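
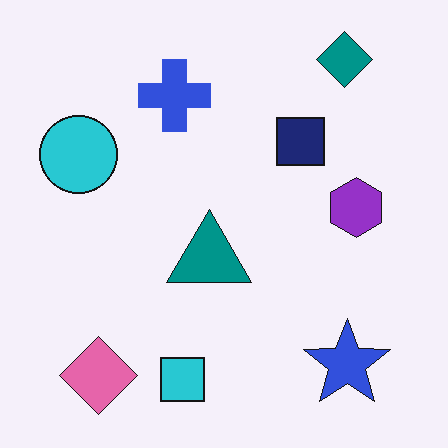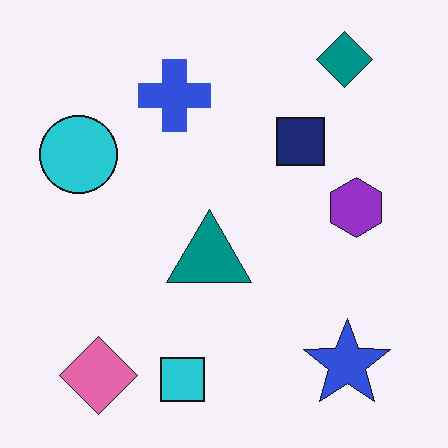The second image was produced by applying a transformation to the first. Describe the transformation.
Given moderate JPEG compression.

Blocky 8×8 compression artifacts appear around shape edges and the flat background shows ringing — characteristic JPEG degradation.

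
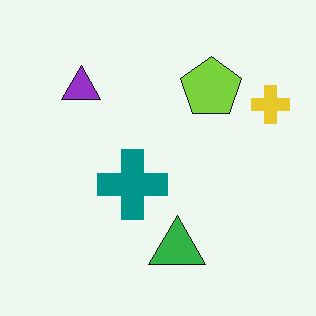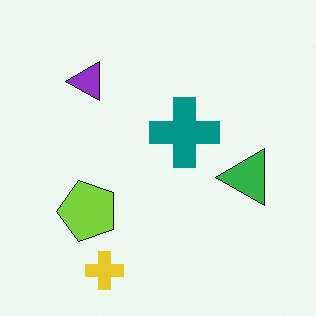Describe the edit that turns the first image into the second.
It was transposed (reflected across the top-left ↔ bottom-right diagonal).

Shapes have swapped their row and column positions — what was in the top-right is now in the bottom-left — a diagonal reflection.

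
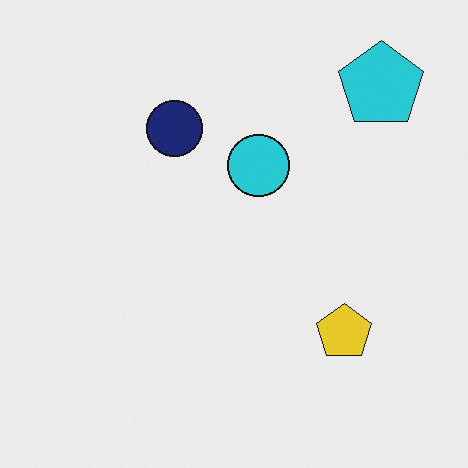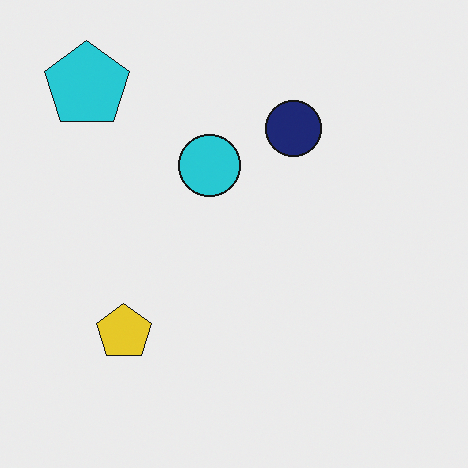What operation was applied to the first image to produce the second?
The image was flipped horizontally (left ↔ right).

The cyan pentagon is in the top-right of the first image and the top-left of the second — shapes on opposite sides of the vertical midline have swapped in a mirror flip.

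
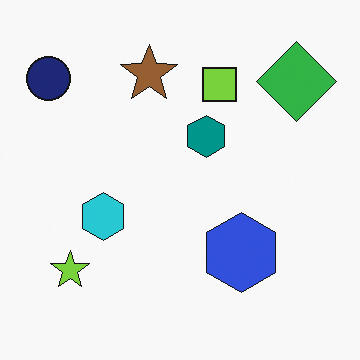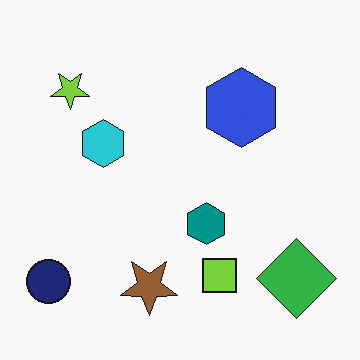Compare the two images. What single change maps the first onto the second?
The second image is the first flipped vertically (top ↔ bottom).

The brown star is in the top of the first image and the bottom of the second — shapes on opposite sides of the horizontal midline have swapped in a mirror flip.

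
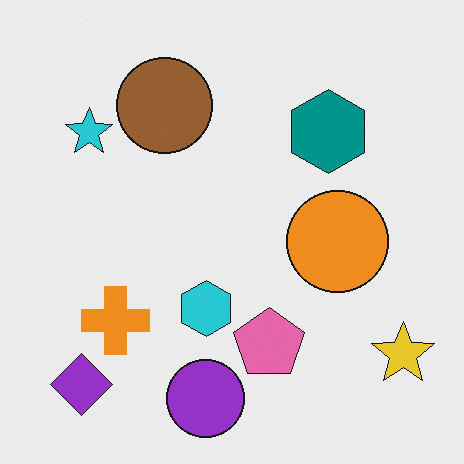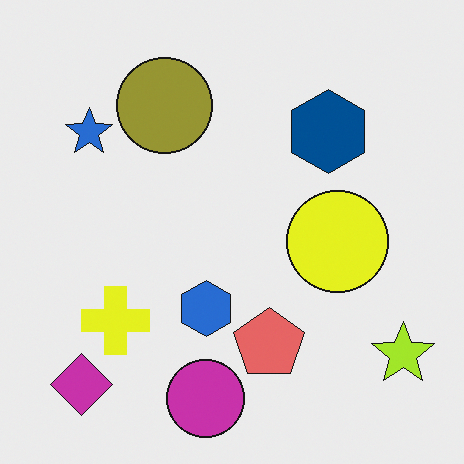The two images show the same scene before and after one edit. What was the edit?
This is the original image hue-shifted by a small amount.

Every shape's color has rotated by the same amount around the hue wheel — a uniform hue shift.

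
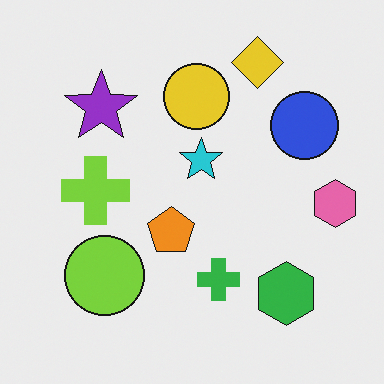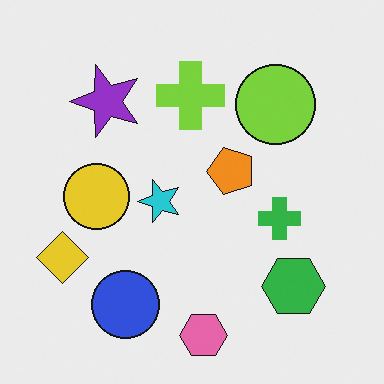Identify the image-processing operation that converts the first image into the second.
Transposed (reflected across the top-left ↔ bottom-right diagonal).

Shapes have swapped their row and column positions — what was in the top-right is now in the bottom-left — a diagonal reflection.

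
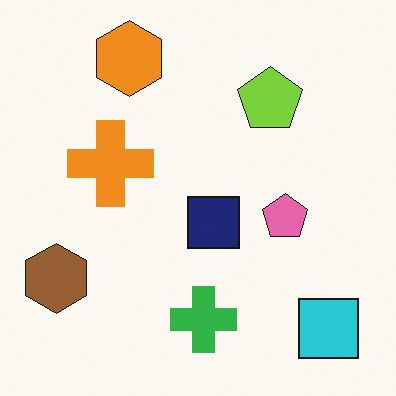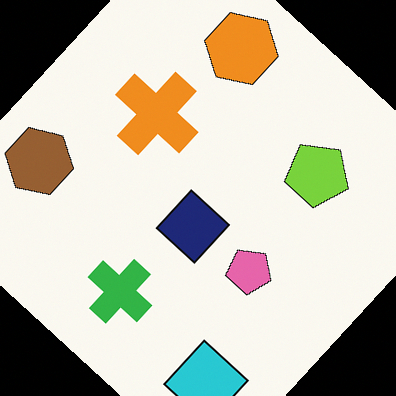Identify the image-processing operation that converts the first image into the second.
This is the original image rotated clockwise by a large amount — several tens of degrees.

Every shape is tilted by the same angle and the image corners show triangular fill wedges — a whole-image rotation by a non-right angle.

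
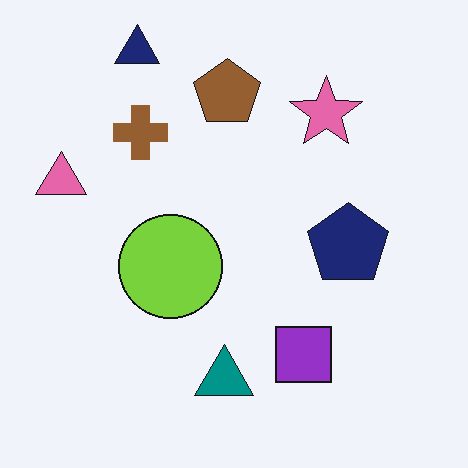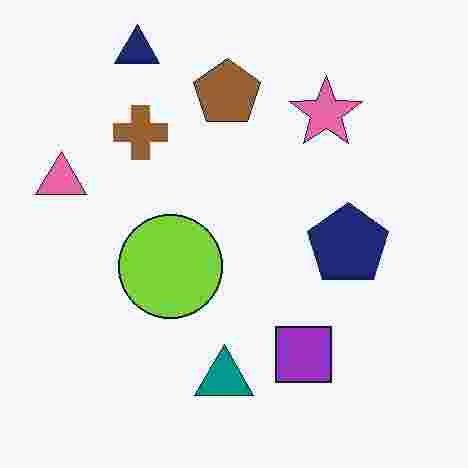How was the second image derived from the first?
The image was heavily JPEG-compressed with obvious blocking artifacts.

Blocky 8×8 compression artifacts appear around shape edges and the flat background shows ringing — characteristic JPEG degradation.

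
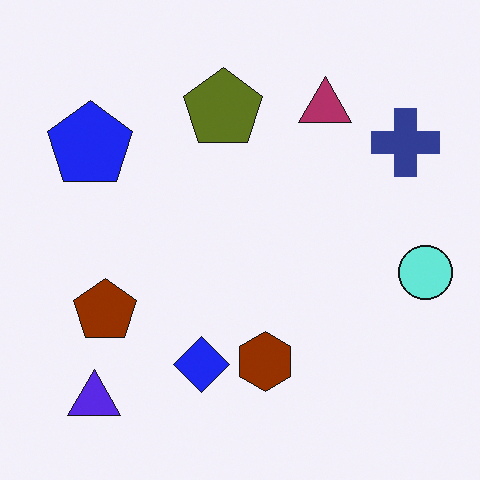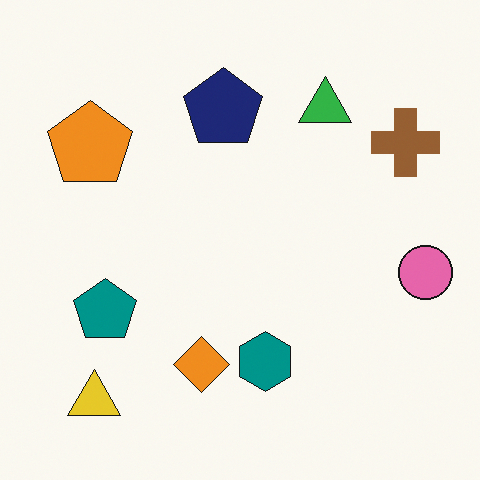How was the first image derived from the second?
This is the original image hue-shifted through roughly half the color wheel.

Every shape's color has rotated by the same amount around the hue wheel — a uniform hue shift.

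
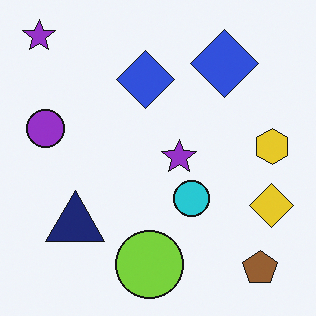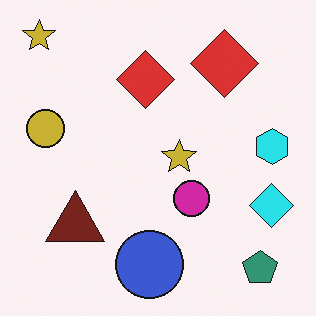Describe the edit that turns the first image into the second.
The transformation is: hue-shifted by a moderate amount.

Every shape's color has rotated by the same amount around the hue wheel — a uniform hue shift.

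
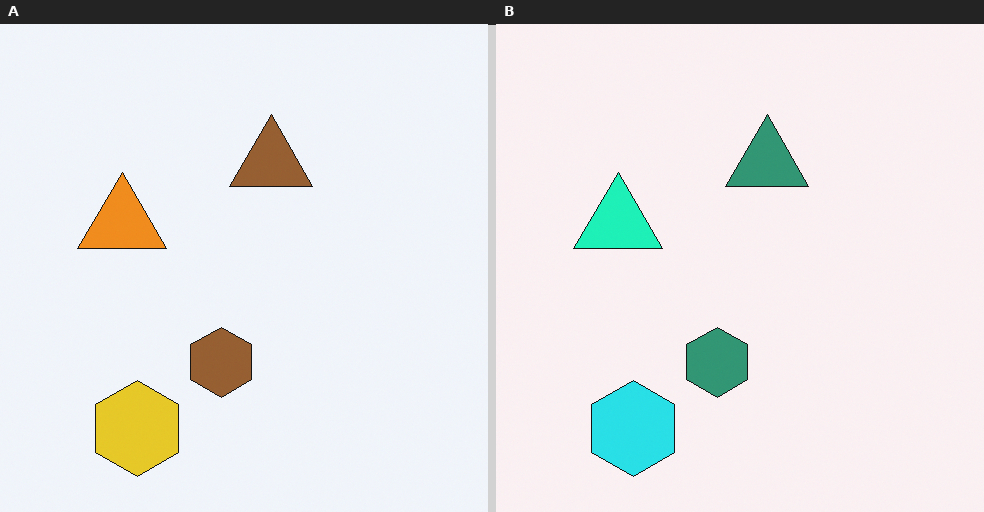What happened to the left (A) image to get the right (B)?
The image was hue-shifted by a moderate amount.

Every shape's color has rotated by the same amount around the hue wheel — a uniform hue shift.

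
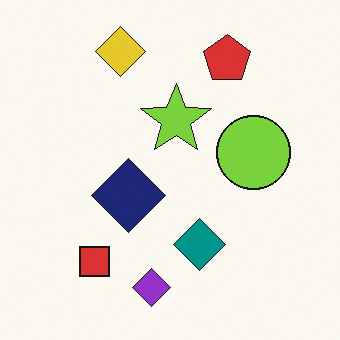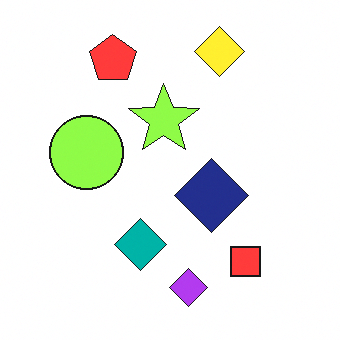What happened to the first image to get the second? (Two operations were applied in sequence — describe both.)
The image was flipped horizontally (left ↔ right), then brightened a little.

The lime circle is in the right of the first image and the left of the second — shapes on opposite sides of the vertical midline have swapped in a mirror flip. Every pixel — background and shapes alike — is uniformly brightened.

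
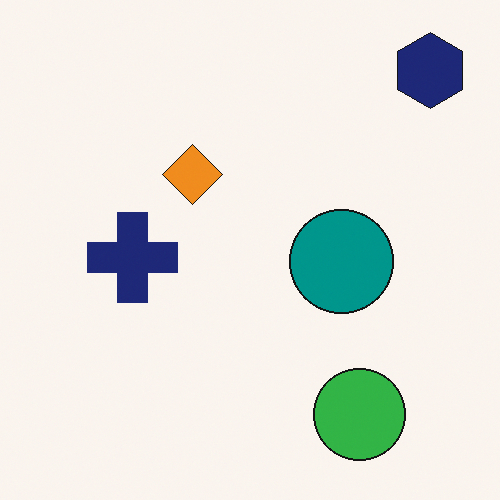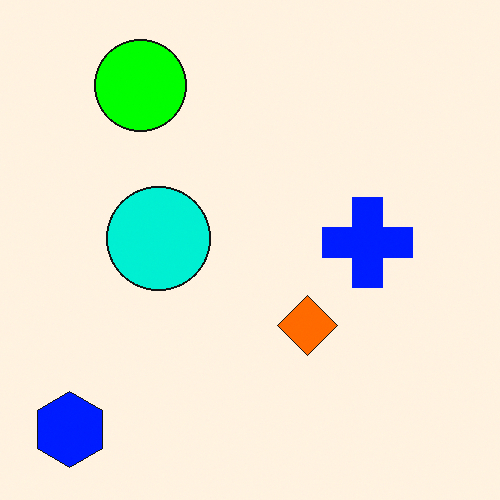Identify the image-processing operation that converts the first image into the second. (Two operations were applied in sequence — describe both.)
The image was made much more vivid (saturation change), then rotated 180°.

All colors are more vivid — a global saturation change. The navy hexagon sits in the top-right of the first image and the bottom-left of the second — consistent with a whole-image 180° rotation.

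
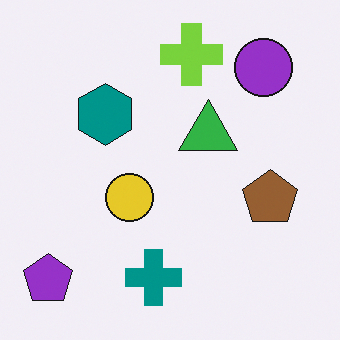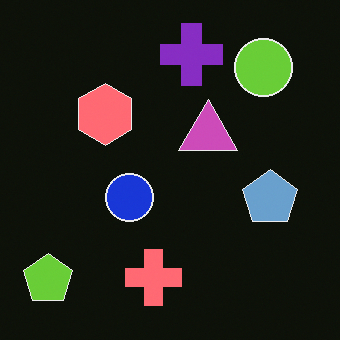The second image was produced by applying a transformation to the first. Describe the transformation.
The second image is the first color-inverted (negative).

The light background has become dark and every shape's color is its complement — a photographic negative.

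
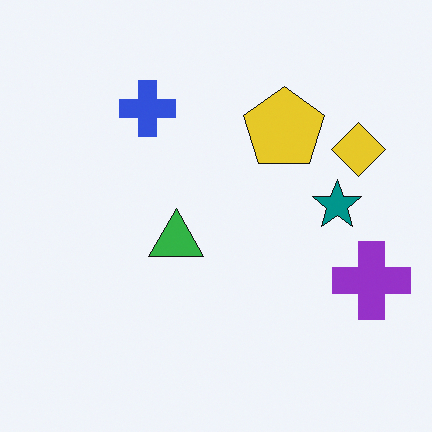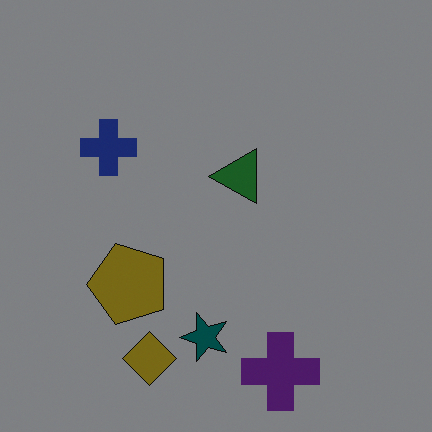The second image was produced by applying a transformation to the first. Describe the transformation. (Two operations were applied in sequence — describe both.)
It was transposed (reflected across the top-left ↔ bottom-right diagonal), then noticeably darkened.

Shapes have swapped their row and column positions — what was in the top-right is now in the bottom-left — a diagonal reflection. Every pixel — background and shapes alike — is uniformly darkened.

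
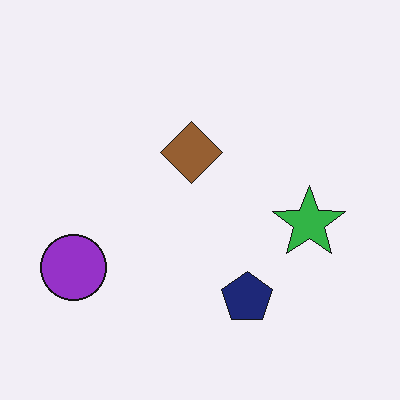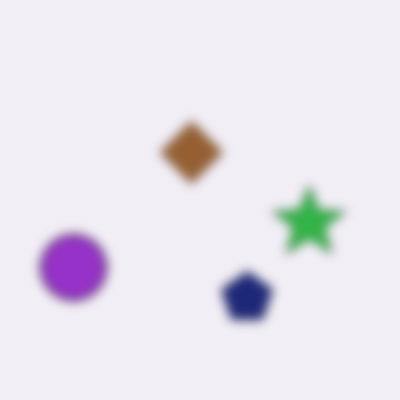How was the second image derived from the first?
The transformation is: strongly gaussian-blurred.

Shape edges and outlines are uniformly softened across the whole image.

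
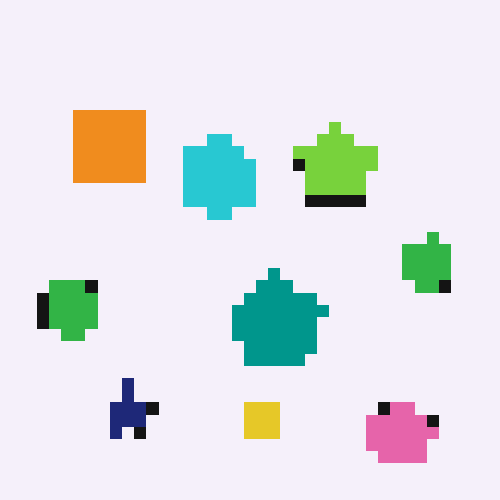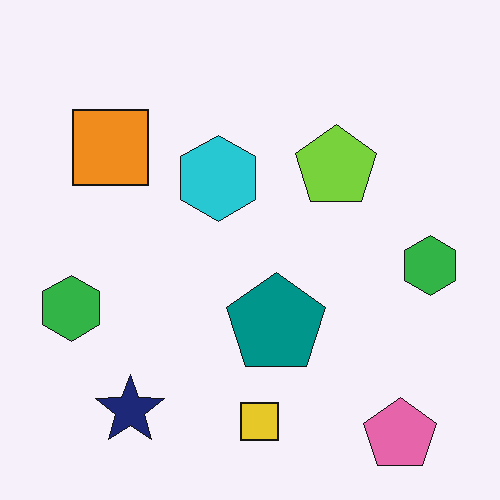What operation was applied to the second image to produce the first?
The first image is the second heavily pixelated into large blocks.

Shapes are reduced to large square blocks; fine edges and outlines are lost — a downscale-then-upscale (mosaic) effect.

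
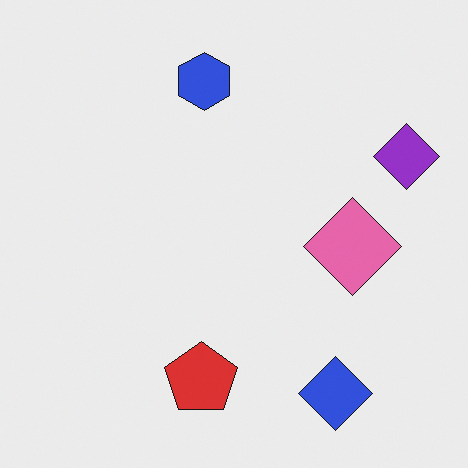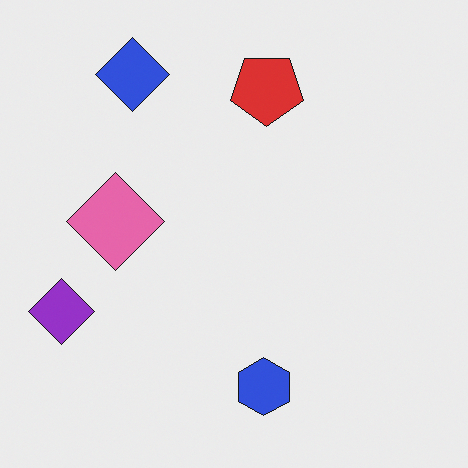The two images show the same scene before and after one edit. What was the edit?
The second image is the first rotated 180°.

The purple diamond sits in the right of the first image and the left of the second — consistent with a whole-image 180° rotation.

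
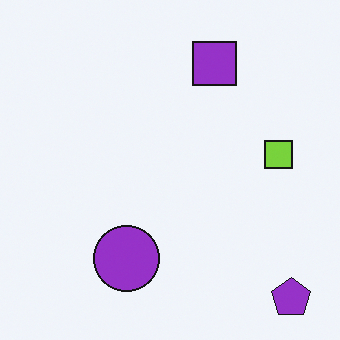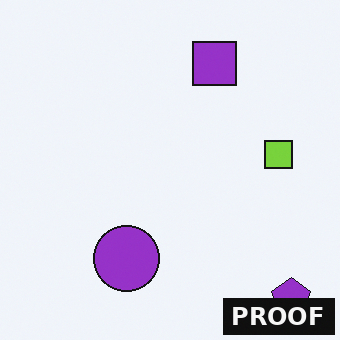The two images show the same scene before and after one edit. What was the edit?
This is the original image watermarked with the text "PROOF" in the lower-right corner.

A dark label reading "PROOF" appears in the lower-right corner.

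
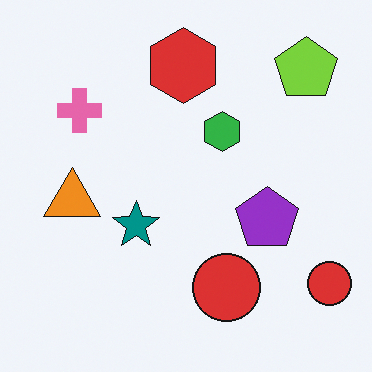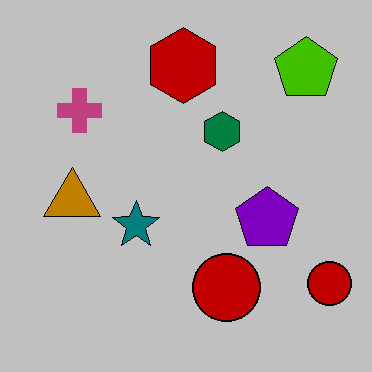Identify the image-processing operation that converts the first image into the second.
The transformation is: heavily posterized to just a handful of flat colors.

Each flat color has snapped to a coarser quantized level — most visibly, the near-white background has dropped to a flat grey.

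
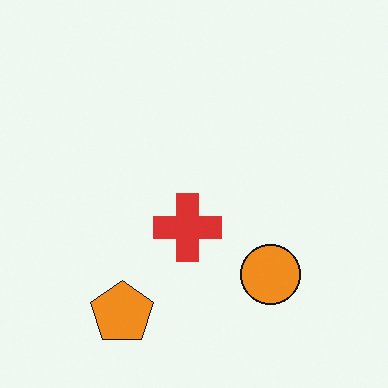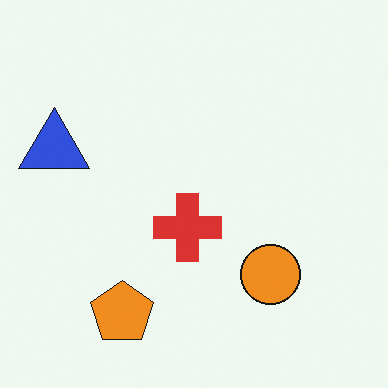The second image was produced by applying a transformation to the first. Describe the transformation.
The image was overlaid with an additional blue triangle.

A blue triangle appears in the second image that is absent from the first.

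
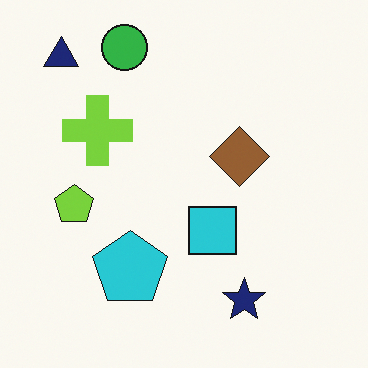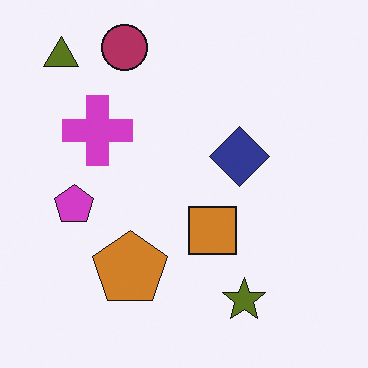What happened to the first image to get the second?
Hue-shifted by a large amount.

Every shape's color has rotated by the same amount around the hue wheel — a uniform hue shift.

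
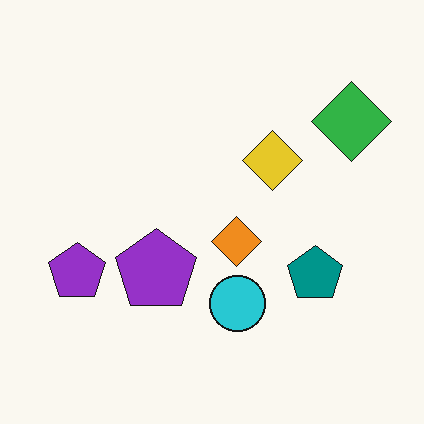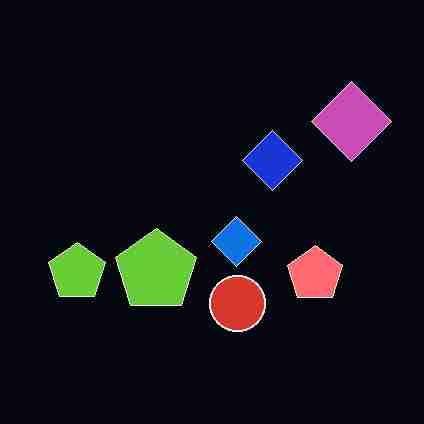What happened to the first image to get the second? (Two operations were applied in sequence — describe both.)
The image was degraded with heavy JPEG compression, then color-inverted (negative).

Blocky 8×8 compression artifacts appear around shape edges and the flat background shows ringing — characteristic JPEG degradation. The light background has become dark and every shape's color is its complement — a photographic negative.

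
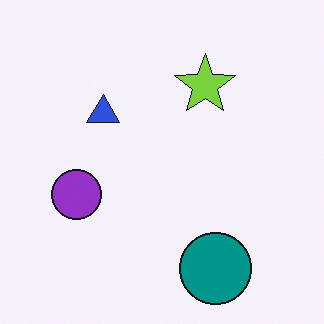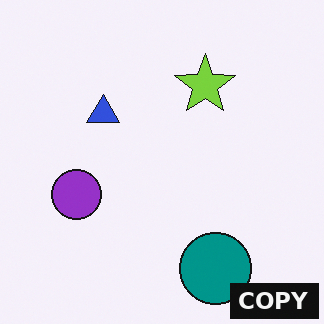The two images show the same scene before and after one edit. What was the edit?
The image was watermarked with the text "COPY" in the lower-right corner.

A dark label reading "COPY" appears in the lower-right corner.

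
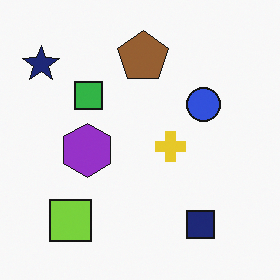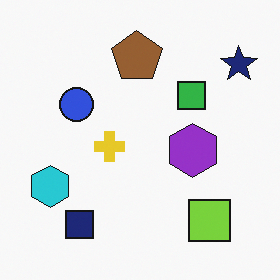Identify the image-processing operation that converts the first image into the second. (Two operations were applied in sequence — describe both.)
The second image is the first flipped horizontally (left ↔ right), then overlaid with an additional cyan hexagon.

The navy star is in the top-left of the first image and the top-right of the second — shapes on opposite sides of the vertical midline have swapped in a mirror flip. A cyan hexagon appears in the second image that is absent from the first.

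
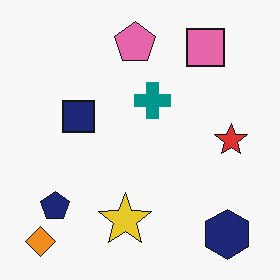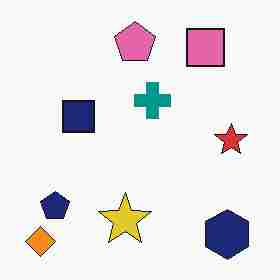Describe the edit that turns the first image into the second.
The image was heavily JPEG-compressed with obvious blocking artifacts.

Blocky 8×8 compression artifacts appear around shape edges and the flat background shows ringing — characteristic JPEG degradation.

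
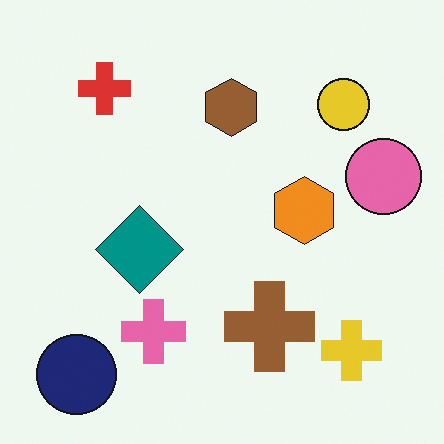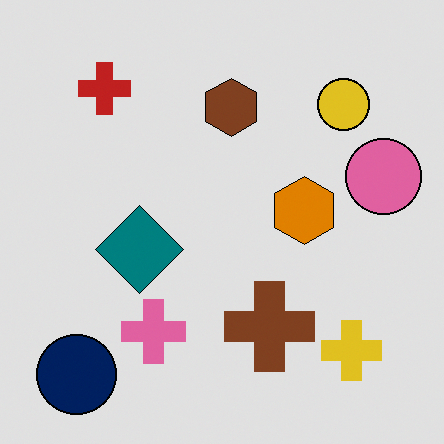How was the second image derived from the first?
It was posterized to a reduced palette.

Each flat color has snapped to a coarser quantized level — most visibly, the near-white background has dropped to a flat grey.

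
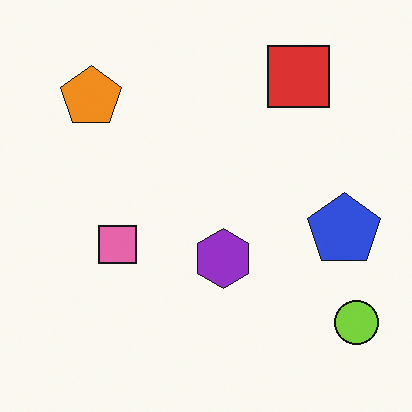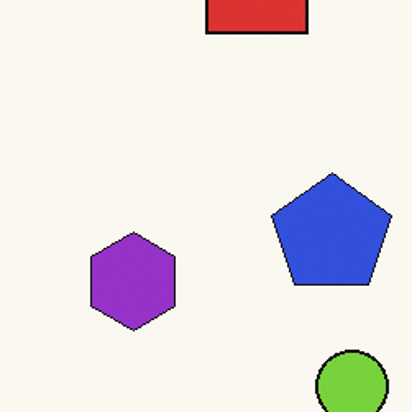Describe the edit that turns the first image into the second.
This is the original image cropped to a noticeably smaller region and rescaled.

The visible shapes are larger and the field of view is narrower; shapes near the original edges may be partly or wholly outside the frame — a crop-and-rescale.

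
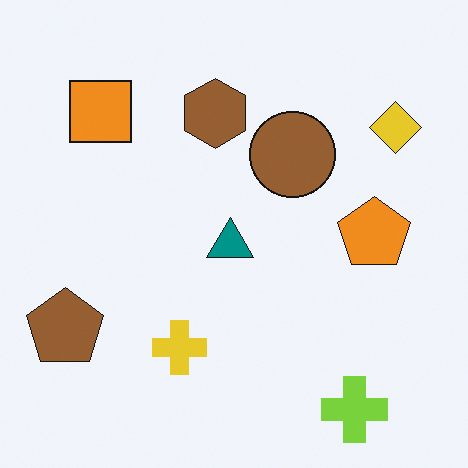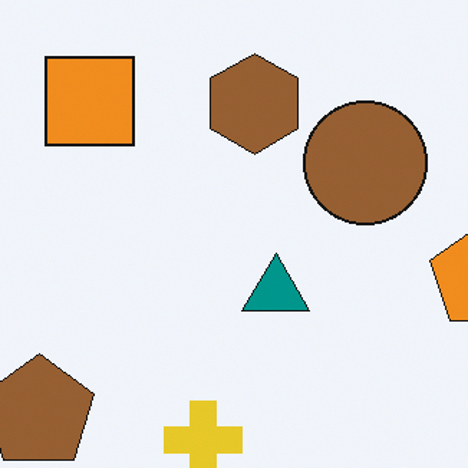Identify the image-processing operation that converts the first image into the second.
The second image is the first cropped to a modestly smaller region and rescaled.

The visible shapes are larger and the field of view is narrower; shapes near the original edges may be partly or wholly outside the frame — a crop-and-rescale.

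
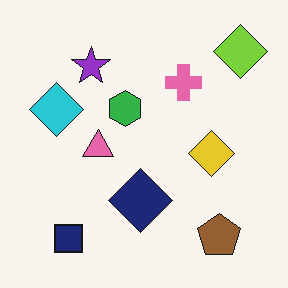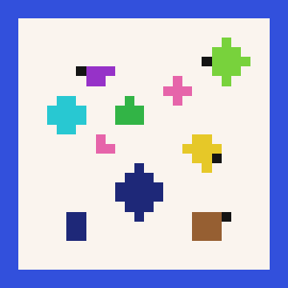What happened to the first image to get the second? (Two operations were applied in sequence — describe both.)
Coarsely pixelated, then framed with a blue border.

Shapes are reduced to large square blocks; fine edges and outlines are lost — a downscale-then-upscale (mosaic) effect. A solid blue frame runs around the edge of the second image, with the content slightly shrunk inside it.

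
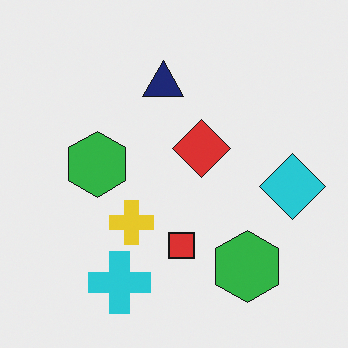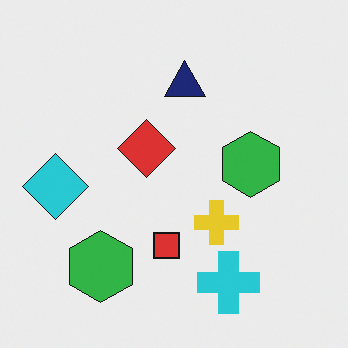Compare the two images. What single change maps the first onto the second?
The transformation is: flipped horizontally (left ↔ right).

The cyan diamond is in the right of the first image and the left of the second — shapes on opposite sides of the vertical midline have swapped in a mirror flip.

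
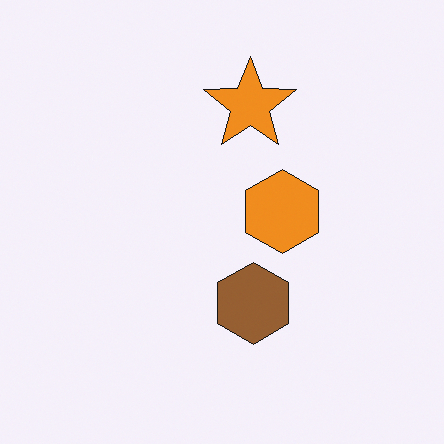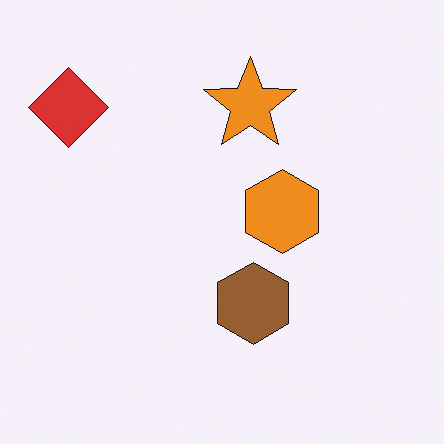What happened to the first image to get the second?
The transformation is: overlaid with an additional red diamond.

A red diamond appears in the second image that is absent from the first.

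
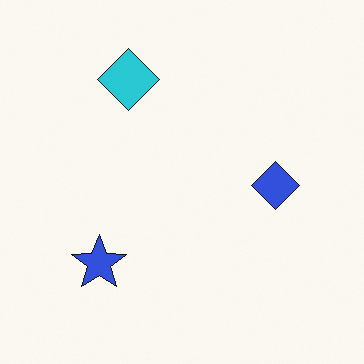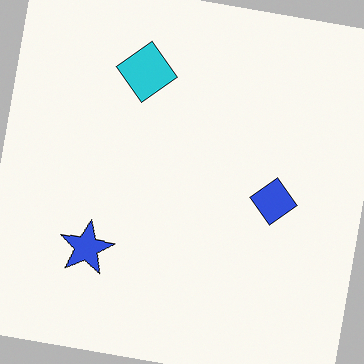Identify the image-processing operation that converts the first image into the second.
The second image is the first rotated clockwise by a few degrees.

Every shape is tilted by the same angle and the image corners show triangular fill wedges — a whole-image rotation by a non-right angle.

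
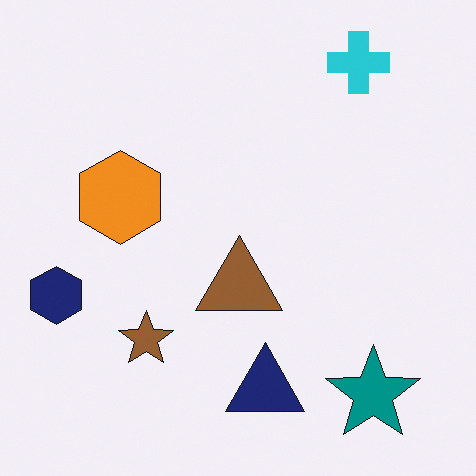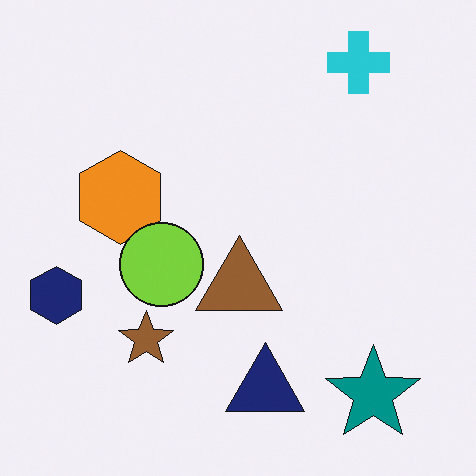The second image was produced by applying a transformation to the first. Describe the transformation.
The transformation is: overlaid with an additional lime circle.

A lime circle appears in the second image that is absent from the first.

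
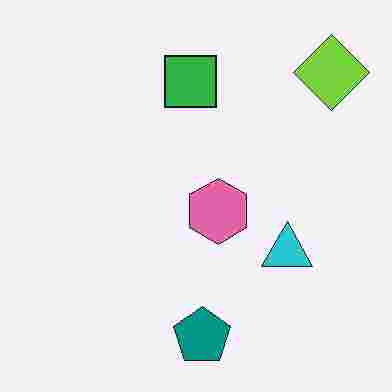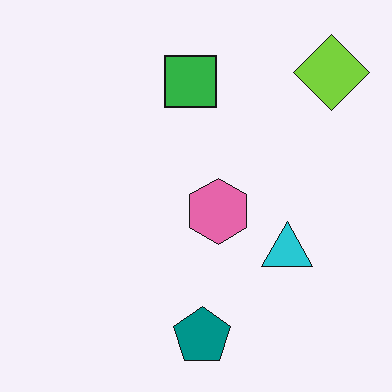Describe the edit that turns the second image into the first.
Heavily JPEG-compressed with obvious blocking artifacts.

Blocky 8×8 compression artifacts appear around shape edges and the flat background shows ringing — characteristic JPEG degradation.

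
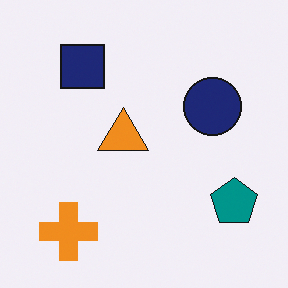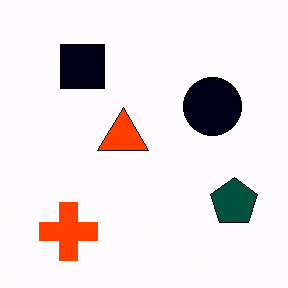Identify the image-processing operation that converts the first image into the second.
Given much higher contrast.

Tones are pushed away from mid-grey across the whole image — a global contrast change.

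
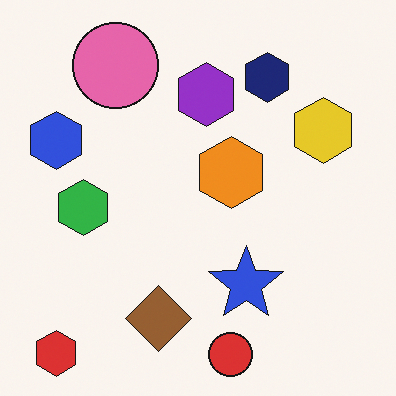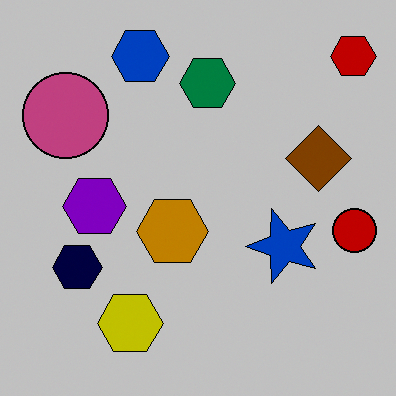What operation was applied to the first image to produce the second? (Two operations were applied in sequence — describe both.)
Transposed (reflected across the top-left ↔ bottom-right diagonal), then heavily posterized to just a handful of flat colors.

Shapes have swapped their row and column positions — what was in the top-right is now in the bottom-left — a diagonal reflection. Each flat color has snapped to a coarser quantized level — most visibly, the near-white background has dropped to a flat grey.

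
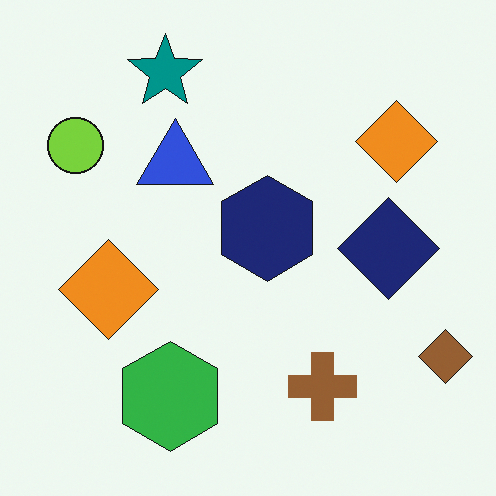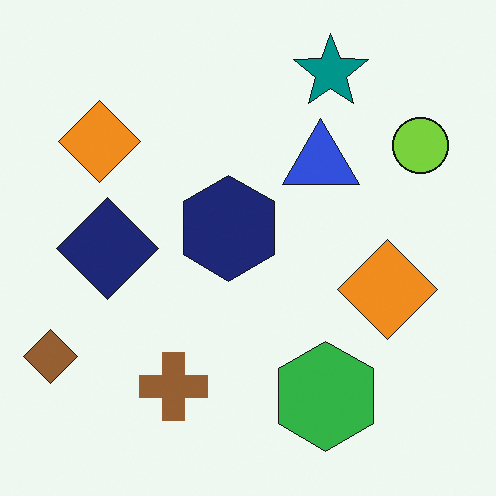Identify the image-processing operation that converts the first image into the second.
This is the original image flipped horizontally (left ↔ right).

The brown diamond is in the bottom-right of the first image and the bottom-left of the second — shapes on opposite sides of the vertical midline have swapped in a mirror flip.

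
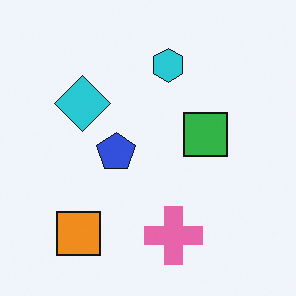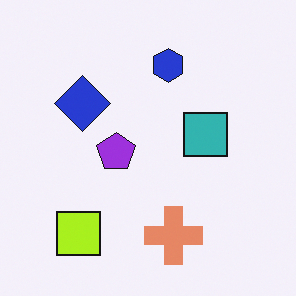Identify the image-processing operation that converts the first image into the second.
This is the original image hue-shifted slightly.

Every shape's color has rotated by the same amount around the hue wheel — a uniform hue shift.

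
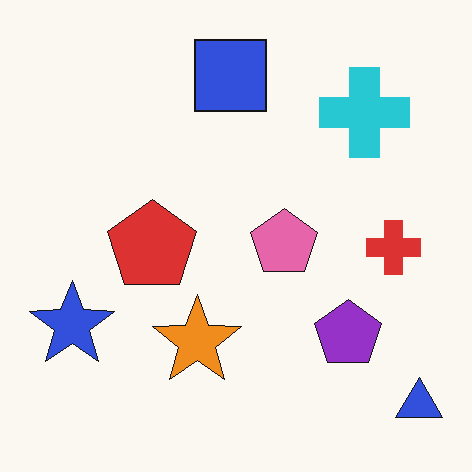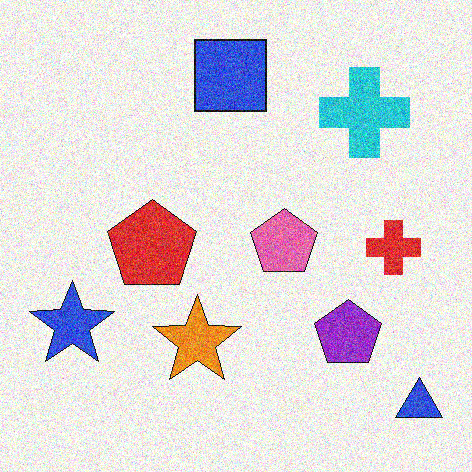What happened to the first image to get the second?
The transformation is: degraded with strong gaussian noise.

Random speckle covers the whole image, including the flat background.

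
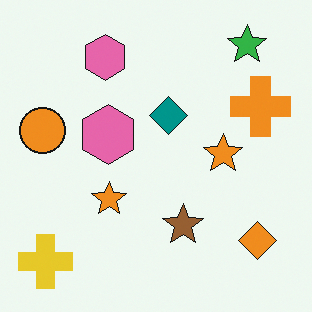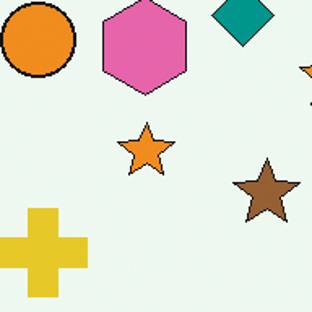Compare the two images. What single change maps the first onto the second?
Cropped tightly and scaled back up.

The visible shapes are larger and the field of view is narrower; shapes near the original edges may be partly or wholly outside the frame — a crop-and-rescale.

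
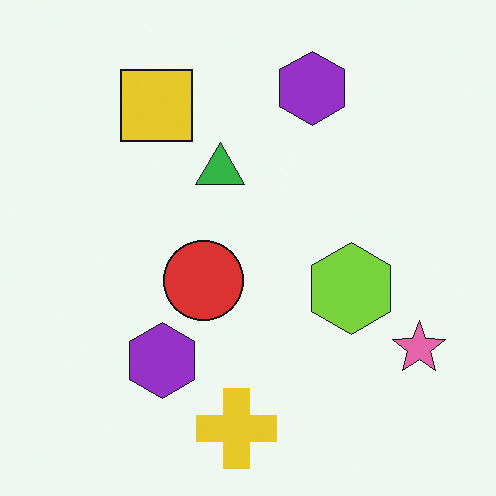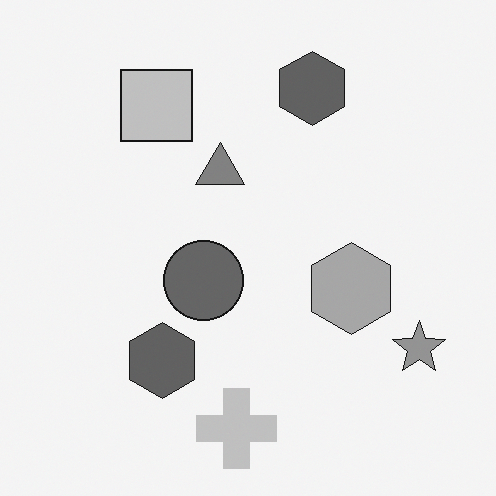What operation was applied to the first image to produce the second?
It was converted to grayscale.

All color is removed — every shape is now a shade of grey.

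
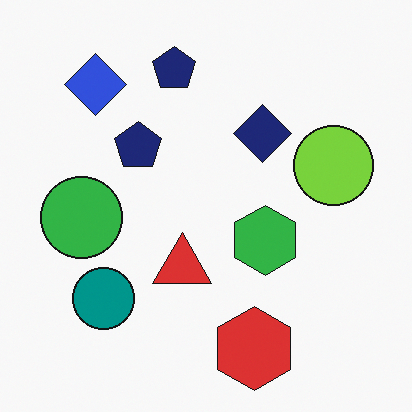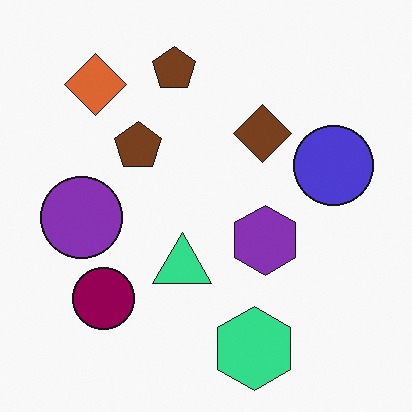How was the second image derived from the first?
It was hue-shifted noticeably.

Every shape's color has rotated by the same amount around the hue wheel — a uniform hue shift.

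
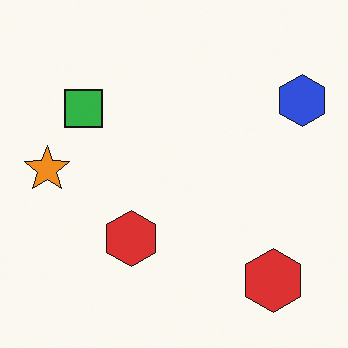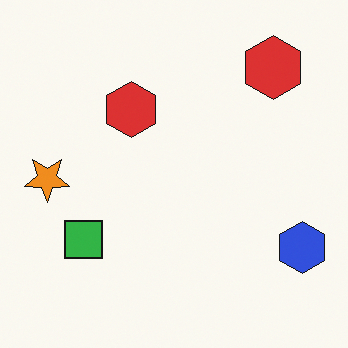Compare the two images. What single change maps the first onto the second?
The image was flipped vertically (top ↔ bottom).

The blue hexagon is in the top-right of the first image and the bottom-right of the second — shapes on opposite sides of the horizontal midline have swapped in a mirror flip.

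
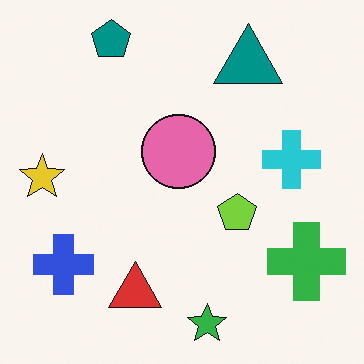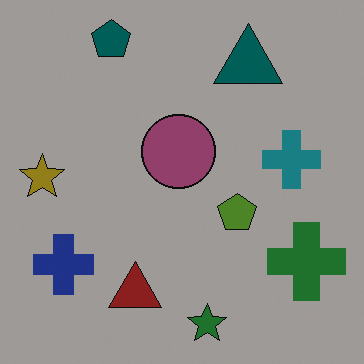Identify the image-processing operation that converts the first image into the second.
The transformation is: darkened a lot.

Every pixel — background and shapes alike — is uniformly darkened.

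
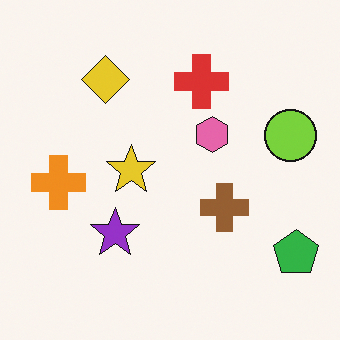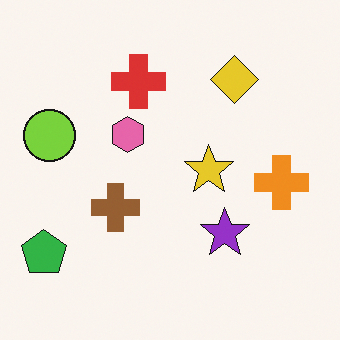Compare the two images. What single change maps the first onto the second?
The second image is the first flipped horizontally (left ↔ right).

The green pentagon is in the bottom-right of the first image and the bottom-left of the second — shapes on opposite sides of the vertical midline have swapped in a mirror flip.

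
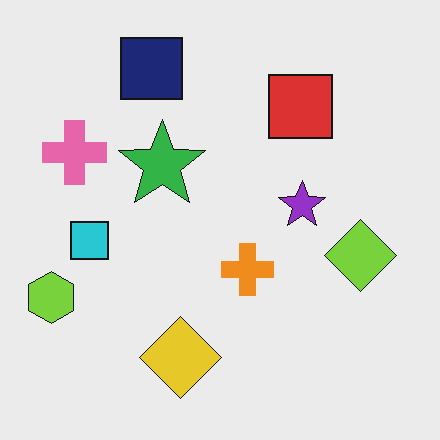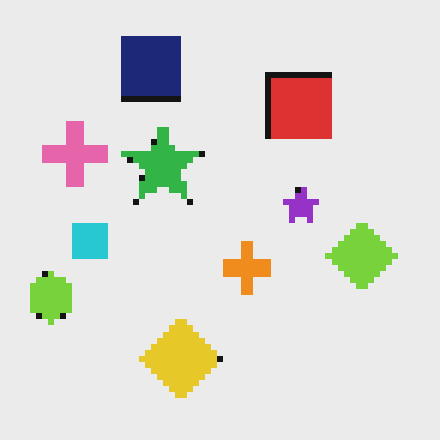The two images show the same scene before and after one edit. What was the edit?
It was pixelated into visible square blocks.

Shapes are reduced to large square blocks; fine edges and outlines are lost — a downscale-then-upscale (mosaic) effect.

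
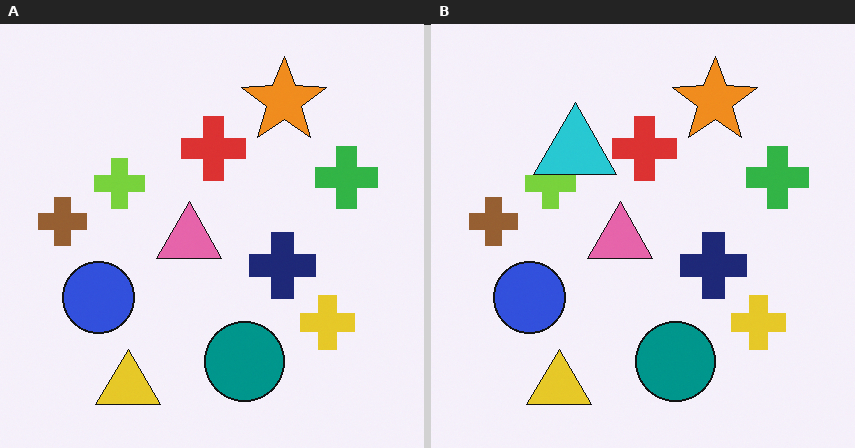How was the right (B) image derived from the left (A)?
The right (B) image is the left (A) overlaid with an additional cyan triangle.

A cyan triangle appears in the right (B) image that is absent from the left (A).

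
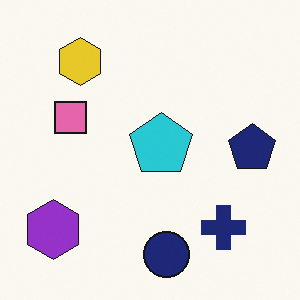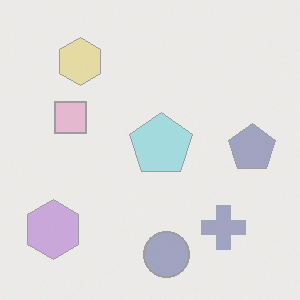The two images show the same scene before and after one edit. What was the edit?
The transformation is: washed out (contrast reduced).

Tones are pushed toward mid-grey across the whole image — a global contrast change.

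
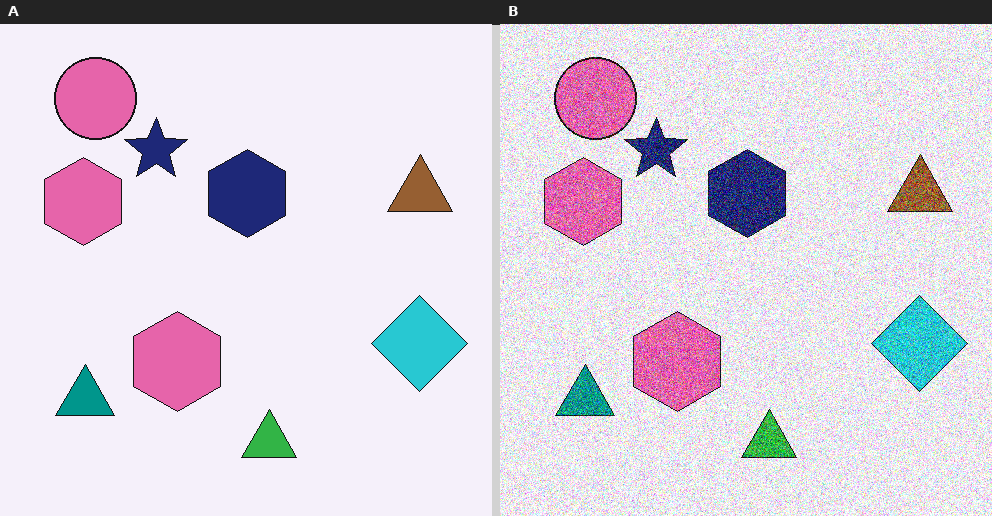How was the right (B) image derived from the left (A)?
It was degraded with a thick layer of grain.

Random speckle covers the whole image, including the flat background.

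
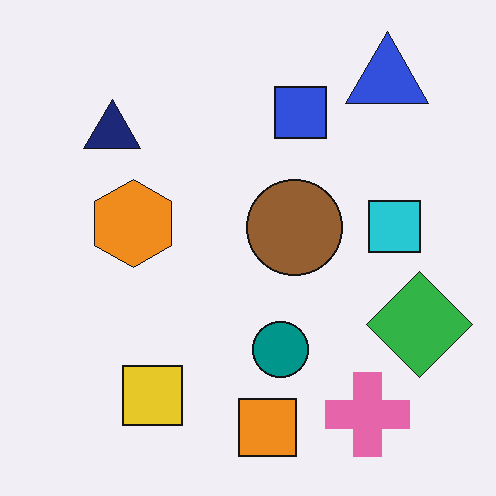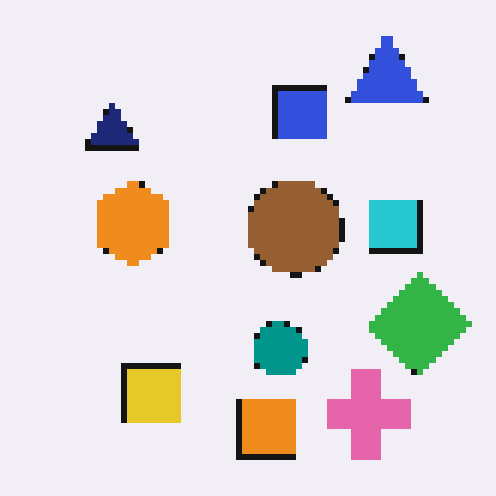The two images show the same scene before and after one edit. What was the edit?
This is the original image pixelated into visible square blocks.

Shapes are reduced to large square blocks; fine edges and outlines are lost — a downscale-then-upscale (mosaic) effect.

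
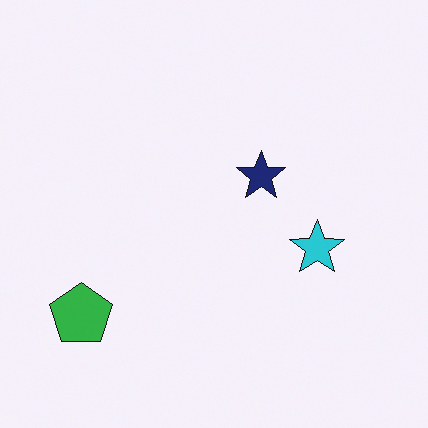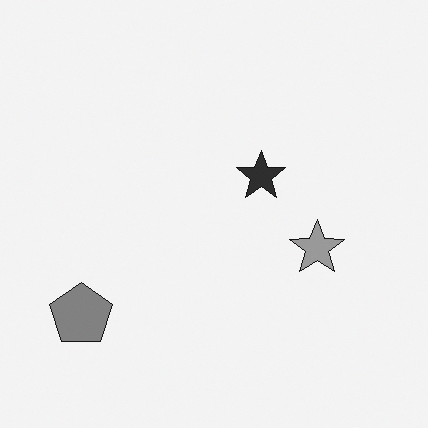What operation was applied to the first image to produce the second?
This is the original image converted to grayscale.

All color is removed — every shape is now a shade of grey.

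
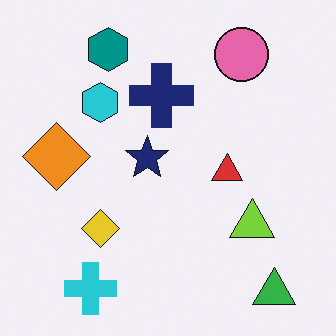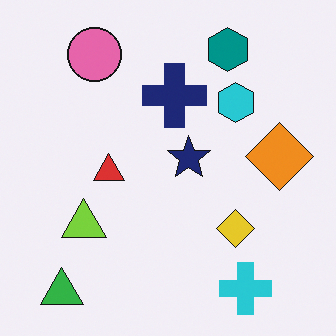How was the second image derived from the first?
This is the original image flipped horizontally (left ↔ right).

The orange diamond is in the left of the first image and the right of the second — shapes on opposite sides of the vertical midline have swapped in a mirror flip.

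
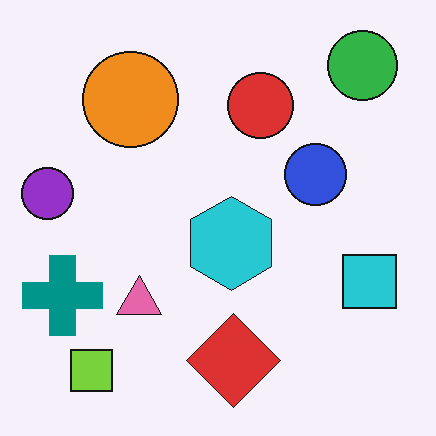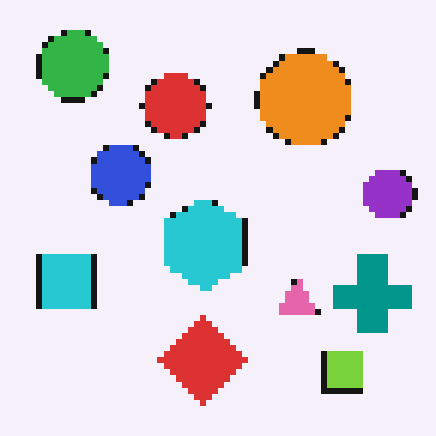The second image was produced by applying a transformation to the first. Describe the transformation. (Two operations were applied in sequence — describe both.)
The second image is the first flipped horizontally (left ↔ right), then pixelated into visible square blocks.

The purple circle is in the left of the first image and the right of the second — shapes on opposite sides of the vertical midline have swapped in a mirror flip. Shapes are reduced to large square blocks; fine edges and outlines are lost — a downscale-then-upscale (mosaic) effect.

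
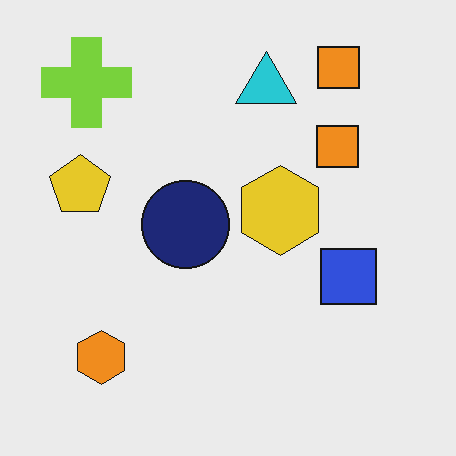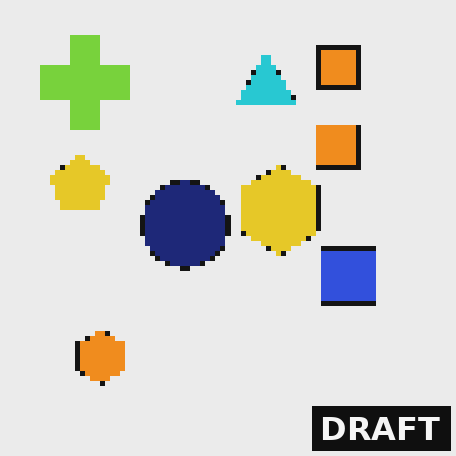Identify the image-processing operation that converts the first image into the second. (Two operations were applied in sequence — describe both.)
The image was mildly pixelated, then watermarked with the text "DRAFT" in the lower-right corner.

Shapes are reduced to large square blocks; fine edges and outlines are lost — a downscale-then-upscale (mosaic) effect. A dark label reading "DRAFT" appears in the lower-right corner.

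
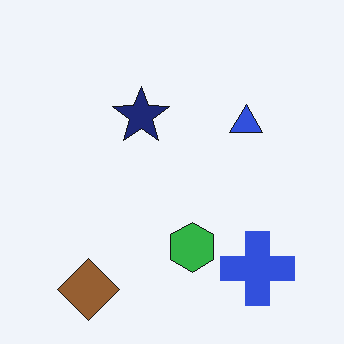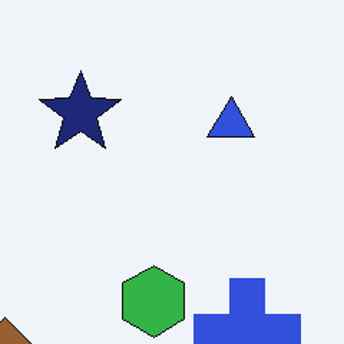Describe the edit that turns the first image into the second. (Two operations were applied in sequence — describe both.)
It was cropped slightly and scaled back up, then given moderate JPEG compression.

The visible shapes are larger and the field of view is narrower; shapes near the original edges may be partly or wholly outside the frame — a crop-and-rescale. Blocky 8×8 compression artifacts appear around shape edges and the flat background shows ringing — characteristic JPEG degradation.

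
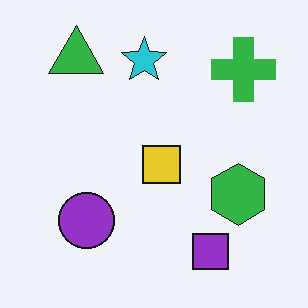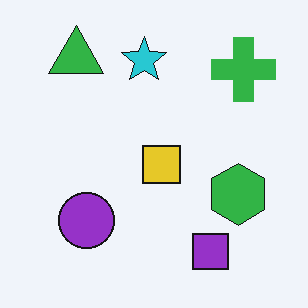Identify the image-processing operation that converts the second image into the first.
Given moderate JPEG compression.

Blocky 8×8 compression artifacts appear around shape edges and the flat background shows ringing — characteristic JPEG degradation.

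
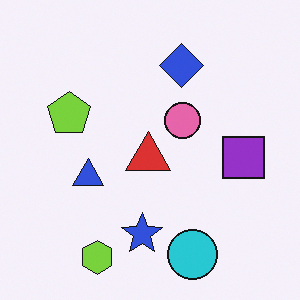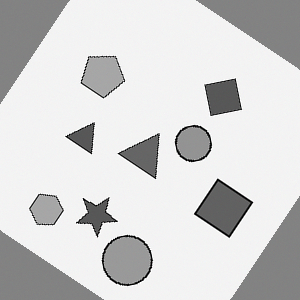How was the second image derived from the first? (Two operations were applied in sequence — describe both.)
Converted to grayscale, then rotated clockwise by a large amount — several tens of degrees.

All color is removed — every shape is now a shade of grey. Every shape is tilted by the same angle and the image corners show triangular fill wedges — a whole-image rotation by a non-right angle.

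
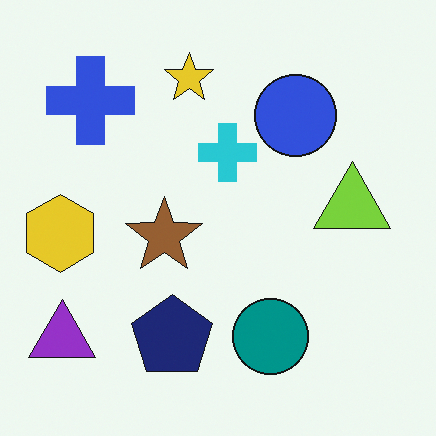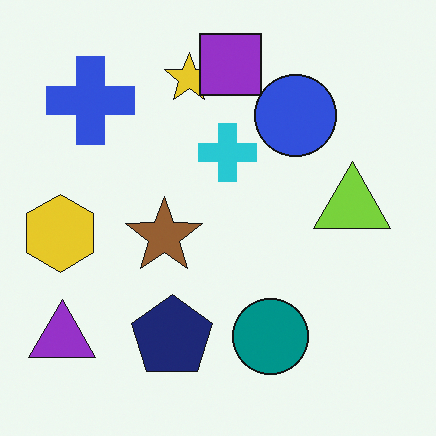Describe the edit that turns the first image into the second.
The transformation is: overlaid with an additional purple square.

A purple square appears in the second image that is absent from the first.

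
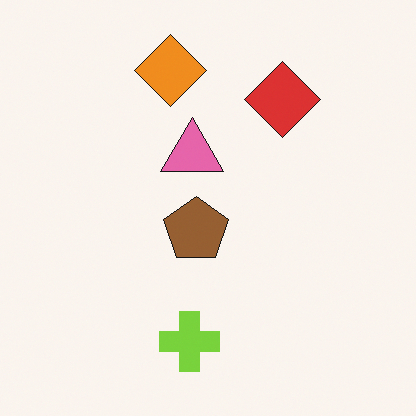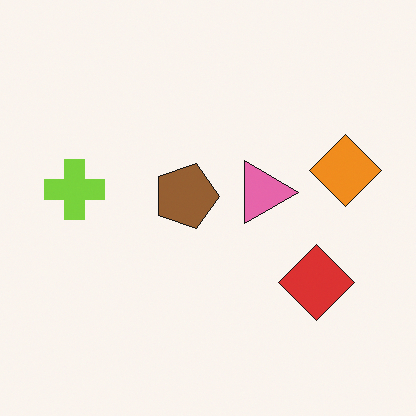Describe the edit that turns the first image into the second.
Rotated 90° clockwise.

The orange diamond sits in the top of the first image and the right of the second — consistent with a whole-image 90° clockwise rotation.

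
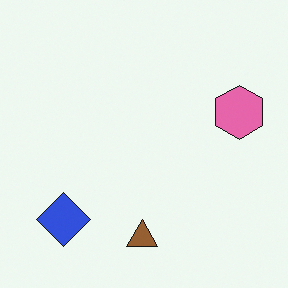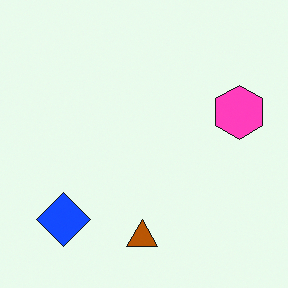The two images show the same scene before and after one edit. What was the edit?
The second image is the first heavily oversaturated.

All colors are more vivid — a global saturation change.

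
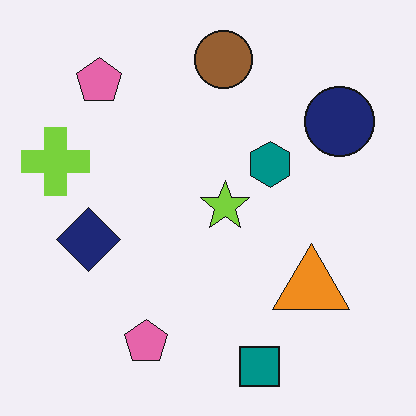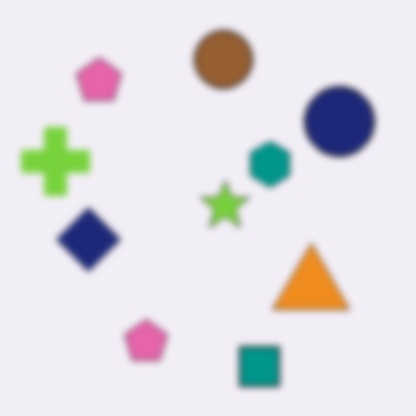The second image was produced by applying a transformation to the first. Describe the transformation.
It was moderately blurred.

Shape edges and outlines are uniformly softened across the whole image.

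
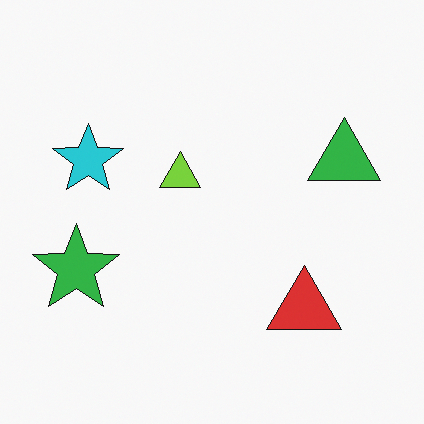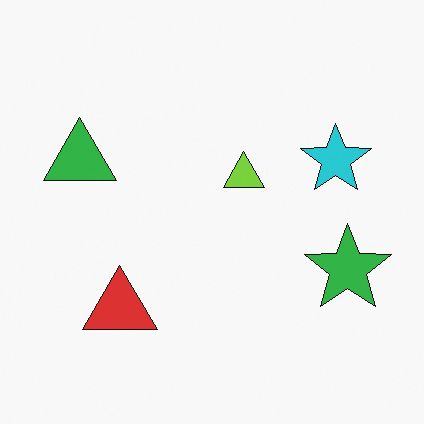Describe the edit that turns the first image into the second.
It was flipped horizontally (left ↔ right).

The green star is in the left of the first image and the right of the second — shapes on opposite sides of the vertical midline have swapped in a mirror flip.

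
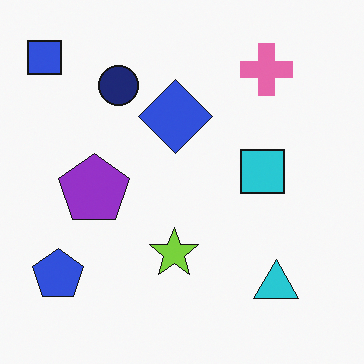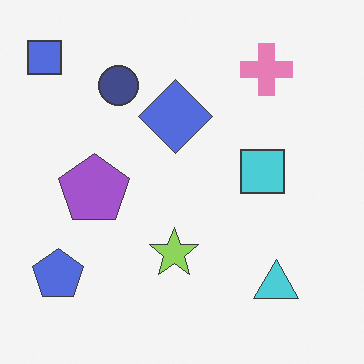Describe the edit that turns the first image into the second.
The image was given slightly reduced contrast.

Tones are pushed toward mid-grey across the whole image — a global contrast change.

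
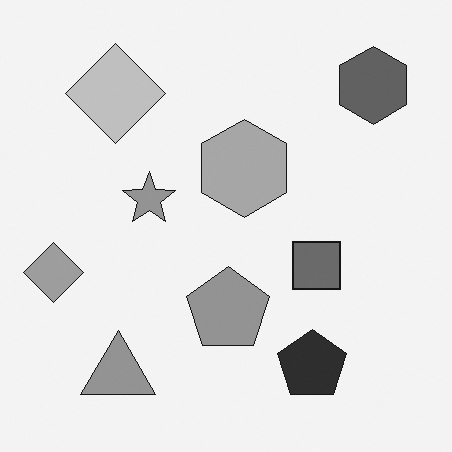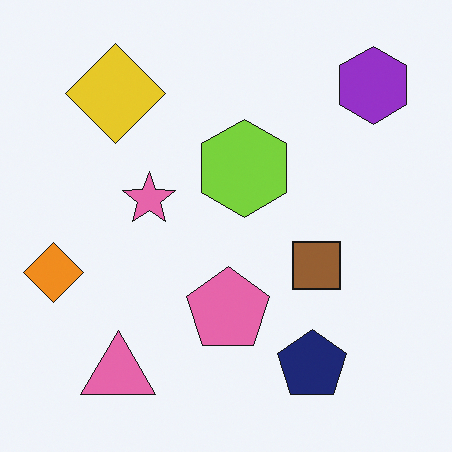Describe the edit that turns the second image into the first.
Converted to grayscale.

All color is removed — every shape is now a shade of grey.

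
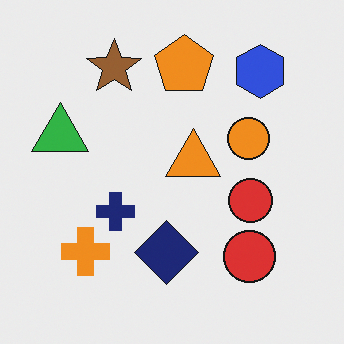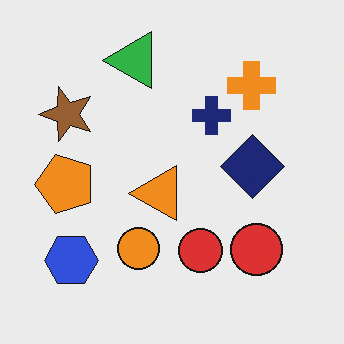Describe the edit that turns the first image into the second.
The second image is the first transposed (reflected across the top-left ↔ bottom-right diagonal).

Shapes have swapped their row and column positions — what was in the top-right is now in the bottom-left — a diagonal reflection.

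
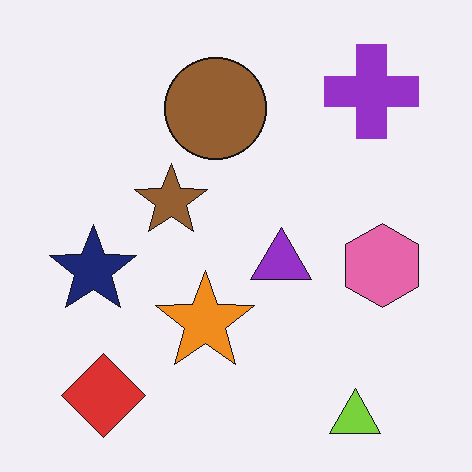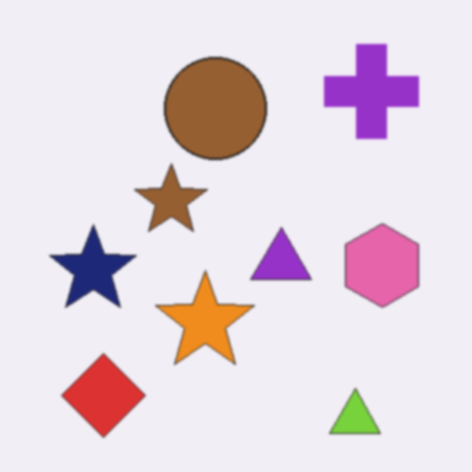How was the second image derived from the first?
Lightly blurred.

Shape edges and outlines are uniformly softened across the whole image.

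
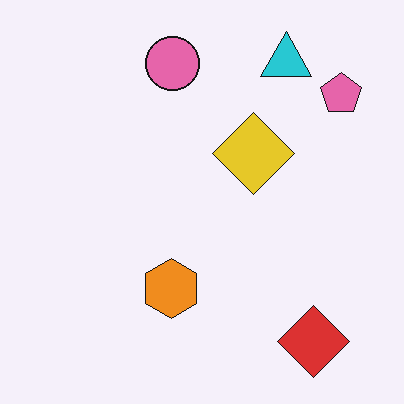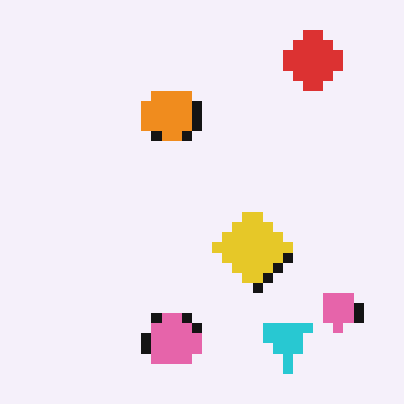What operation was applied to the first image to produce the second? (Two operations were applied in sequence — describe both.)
The image was flipped vertically (top ↔ bottom), then coarsely pixelated.

The cyan triangle is in the top-right of the first image and the bottom-right of the second — shapes on opposite sides of the horizontal midline have swapped in a mirror flip. Shapes are reduced to large square blocks; fine edges and outlines are lost — a downscale-then-upscale (mosaic) effect.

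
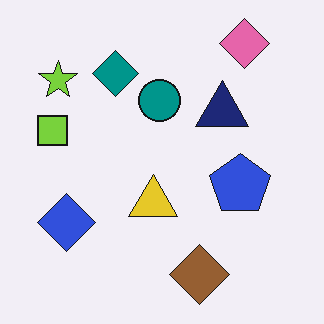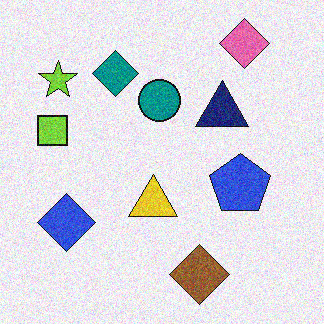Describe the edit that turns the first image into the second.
The second image is the first degraded with moderate additive noise.

Random speckle covers the whole image, including the flat background.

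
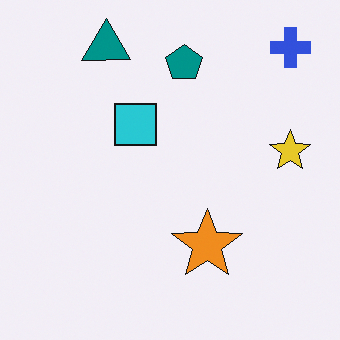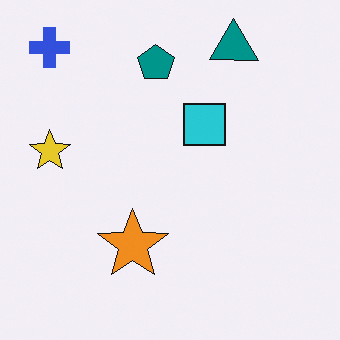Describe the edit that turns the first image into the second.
The image was flipped horizontally (left ↔ right).

The yellow star is in the right of the first image and the left of the second — shapes on opposite sides of the vertical midline have swapped in a mirror flip.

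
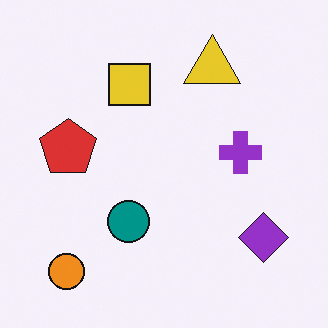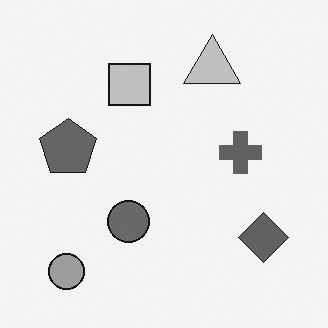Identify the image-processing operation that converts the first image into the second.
This is the original image converted to grayscale.

All color is removed — every shape is now a shade of grey.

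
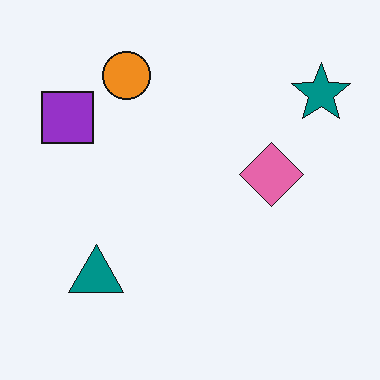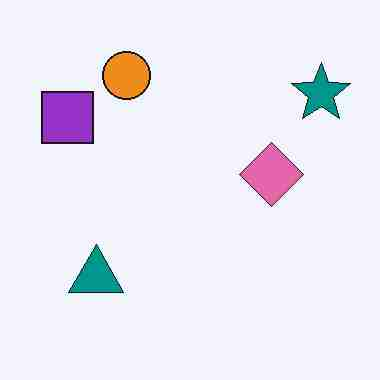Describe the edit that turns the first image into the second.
It was heavily JPEG-compressed with obvious blocking artifacts.

Blocky 8×8 compression artifacts appear around shape edges and the flat background shows ringing — characteristic JPEG degradation.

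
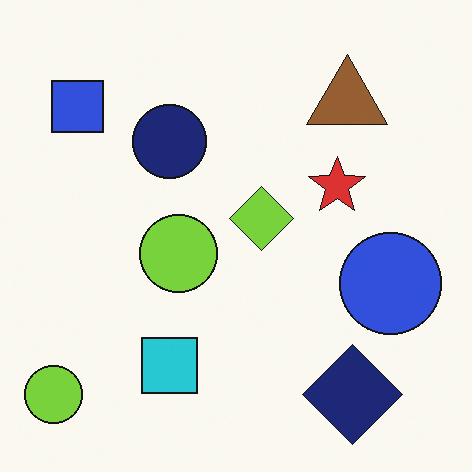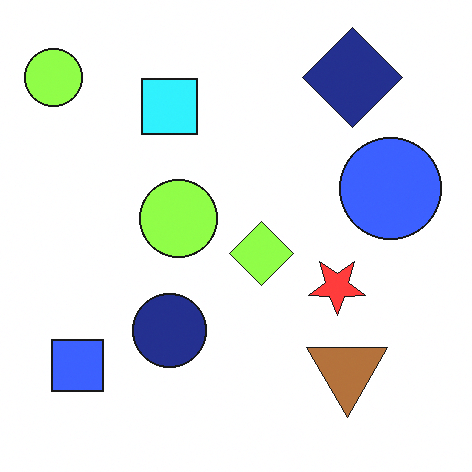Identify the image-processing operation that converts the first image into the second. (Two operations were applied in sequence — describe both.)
It was flipped vertically (top ↔ bottom), then slightly brightened.

The navy diamond is in the bottom-right of the first image and the top-right of the second — shapes on opposite sides of the horizontal midline have swapped in a mirror flip. Every pixel — background and shapes alike — is uniformly brightened.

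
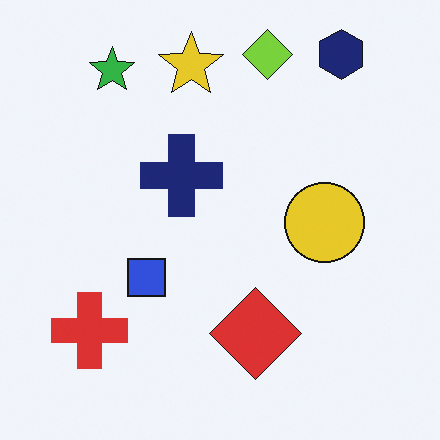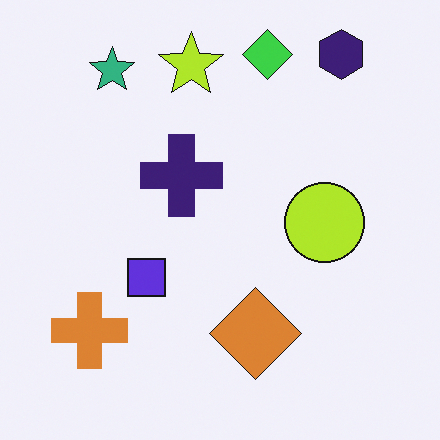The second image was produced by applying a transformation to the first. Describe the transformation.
The second image is the first hue-shifted by a small amount.

Every shape's color has rotated by the same amount around the hue wheel — a uniform hue shift.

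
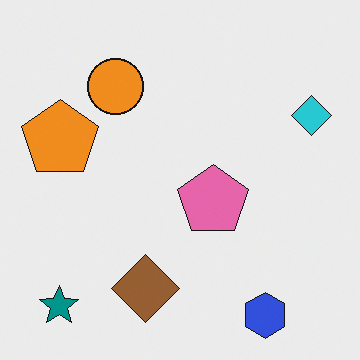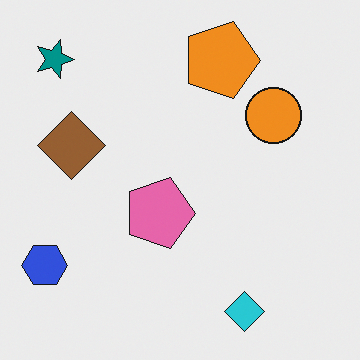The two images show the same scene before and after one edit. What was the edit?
The transformation is: rotated 90° clockwise.

The teal star sits in the bottom-left of the first image and the top-left of the second — consistent with a whole-image 90° clockwise rotation.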